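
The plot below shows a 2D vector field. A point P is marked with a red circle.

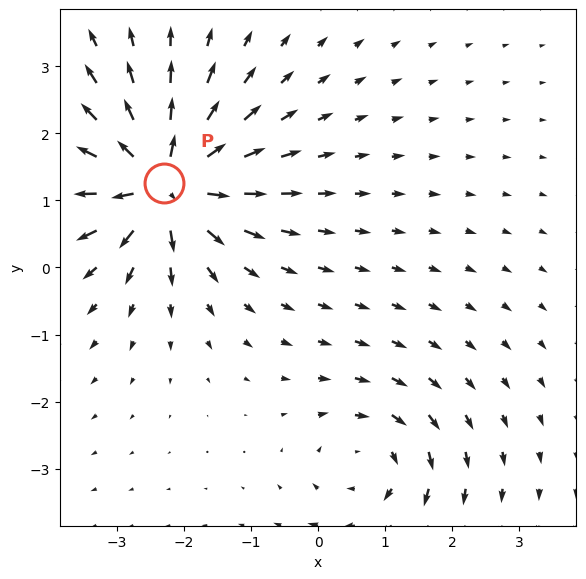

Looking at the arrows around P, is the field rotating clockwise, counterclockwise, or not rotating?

not rotating

Near P at (-2.3, 1.3) the arrows show no circulation. The curl there is ≈0.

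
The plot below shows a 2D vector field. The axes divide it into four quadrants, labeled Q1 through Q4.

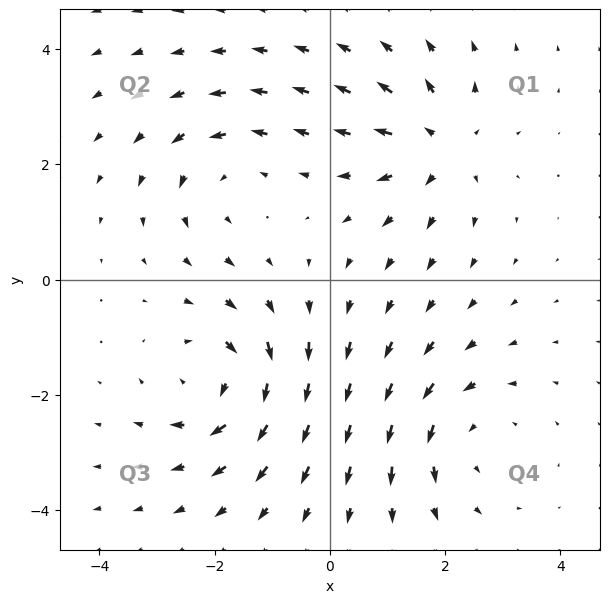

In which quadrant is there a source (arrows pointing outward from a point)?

Q1

The source sits at approximately (1.9, 2.3), which lies in quadrant Q1. The divergence there is about +4, positive as expected for a source.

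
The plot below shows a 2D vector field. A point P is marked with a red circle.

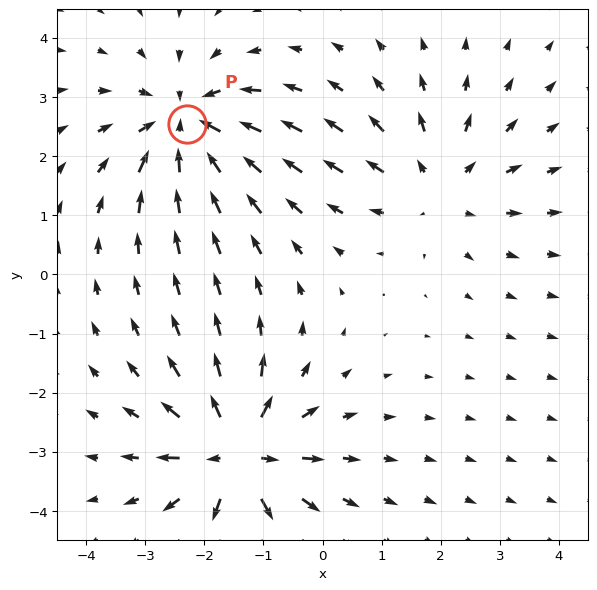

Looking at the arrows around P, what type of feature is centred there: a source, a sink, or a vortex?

At P (-2.3, 2.5) the arrows converge inward. Divergence about -5, curl ≈0 — negative divergence with near-zero curl is a sink.

sink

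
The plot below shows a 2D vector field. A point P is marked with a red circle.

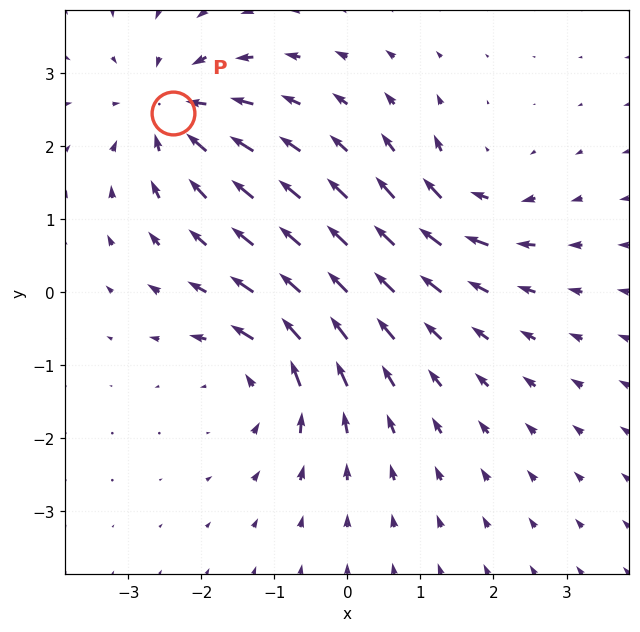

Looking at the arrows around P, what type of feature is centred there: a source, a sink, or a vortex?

At P (-2.4, 2.5) the arrows converge inward. Divergence about -6, curl ≈0 — negative divergence with near-zero curl is a sink.

sink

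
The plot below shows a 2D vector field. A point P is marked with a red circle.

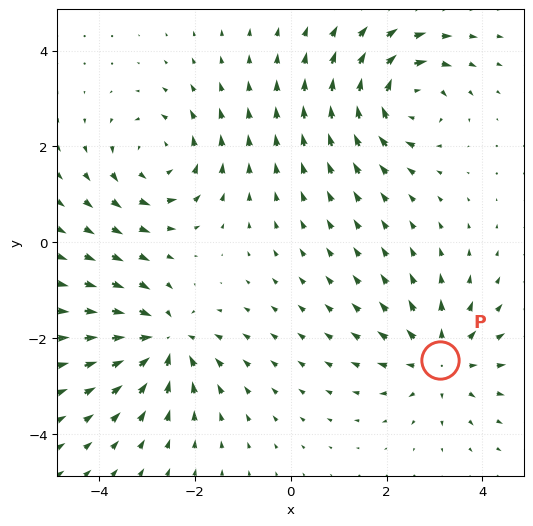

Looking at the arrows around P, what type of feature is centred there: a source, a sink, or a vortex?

source

At P (3.1, -2.5) the arrows spread outward. Divergence about +5, curl ≈0 — positive divergence with near-zero curl is a source.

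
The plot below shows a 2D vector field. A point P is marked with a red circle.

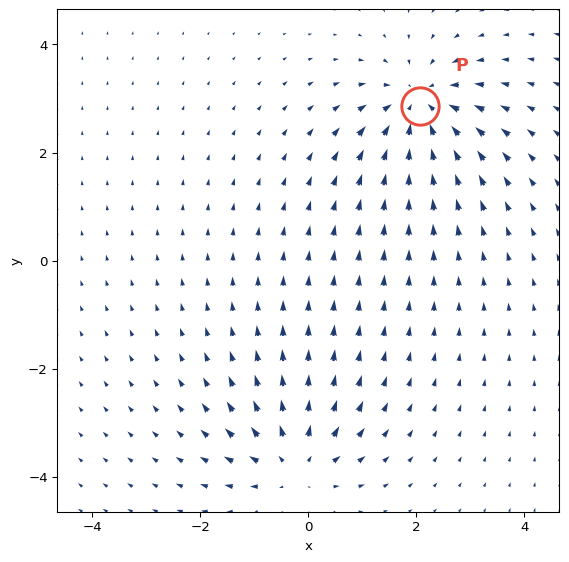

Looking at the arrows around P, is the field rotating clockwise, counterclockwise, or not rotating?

not rotating

Near P at (2.1, 2.9) the arrows show no circulation. The curl there is ≈0.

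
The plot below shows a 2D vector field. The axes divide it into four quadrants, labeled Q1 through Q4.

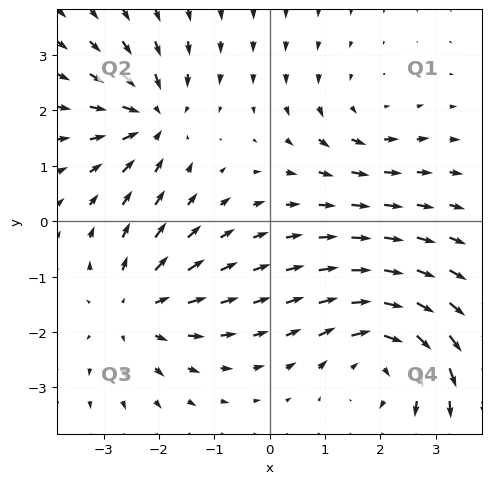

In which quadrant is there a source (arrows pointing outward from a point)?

The source sits at approximately (-2.4, -1.6), which lies in quadrant Q3. The divergence there is about +4, positive as expected for a source.

Q3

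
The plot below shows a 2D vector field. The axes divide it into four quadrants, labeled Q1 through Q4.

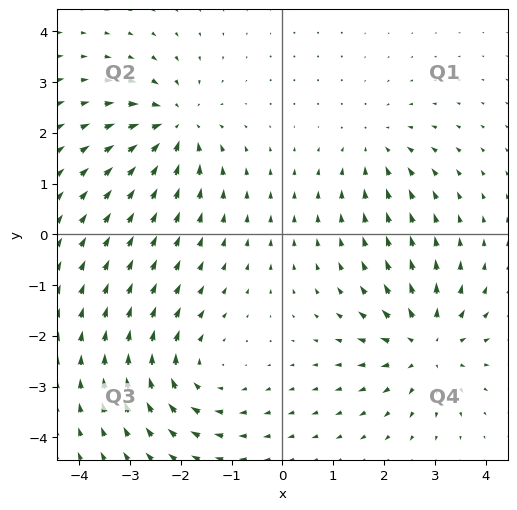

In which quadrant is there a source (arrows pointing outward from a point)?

The source sits at approximately (2.8, -2.2), which lies in quadrant Q4. The divergence there is about +5, positive as expected for a source.

Q4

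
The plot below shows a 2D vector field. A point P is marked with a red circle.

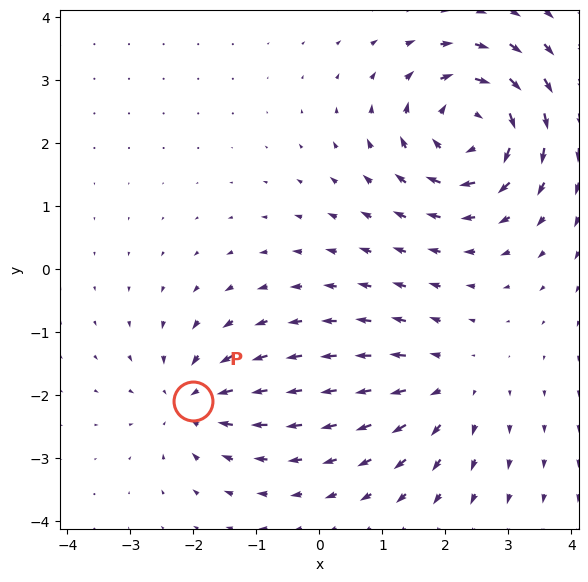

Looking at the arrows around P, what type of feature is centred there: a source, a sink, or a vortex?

At P (-2.0, -2.1) the arrows converge inward. Divergence about -4, curl ≈0 — negative divergence with near-zero curl is a sink.

sink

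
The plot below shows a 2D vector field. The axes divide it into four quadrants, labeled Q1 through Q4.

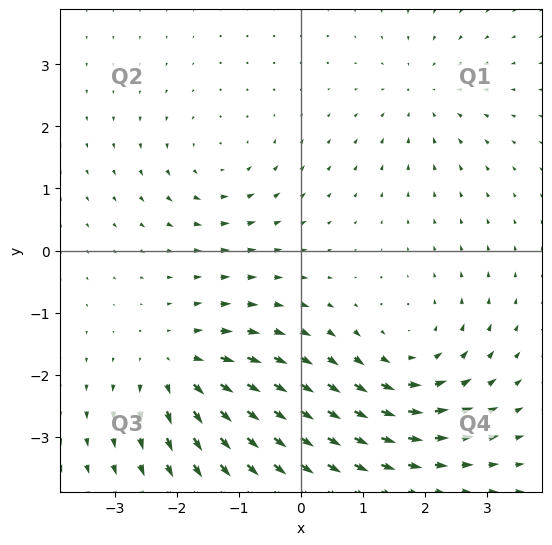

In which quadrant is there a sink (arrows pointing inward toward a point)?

The sink sits at approximately (2.0, 2.5), which lies in quadrant Q1. The divergence there is about -3, negative as expected for a sink.

Q1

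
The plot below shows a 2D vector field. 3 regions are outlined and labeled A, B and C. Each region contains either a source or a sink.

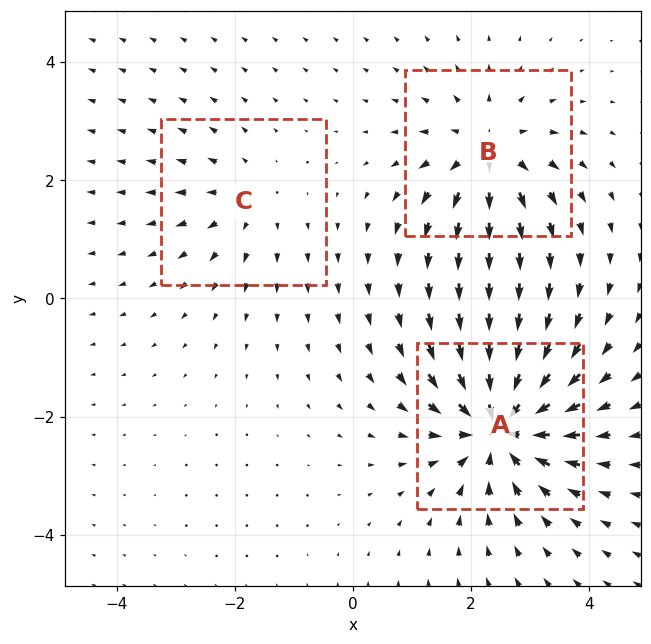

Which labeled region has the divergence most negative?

Divergence at each region's feature centre — A: about -6, B: about +4, C: about +2. Region A is most negative.

A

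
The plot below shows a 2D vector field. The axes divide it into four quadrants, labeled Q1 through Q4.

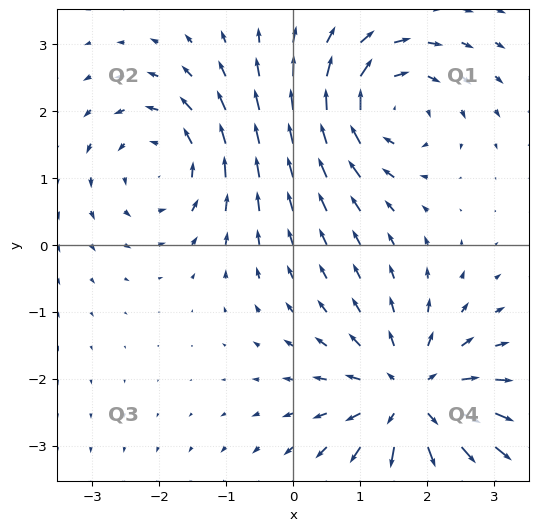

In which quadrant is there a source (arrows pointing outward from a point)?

Q4

The source sits at approximately (1.8, -2.3), which lies in quadrant Q4. The divergence there is about +4, positive as expected for a source.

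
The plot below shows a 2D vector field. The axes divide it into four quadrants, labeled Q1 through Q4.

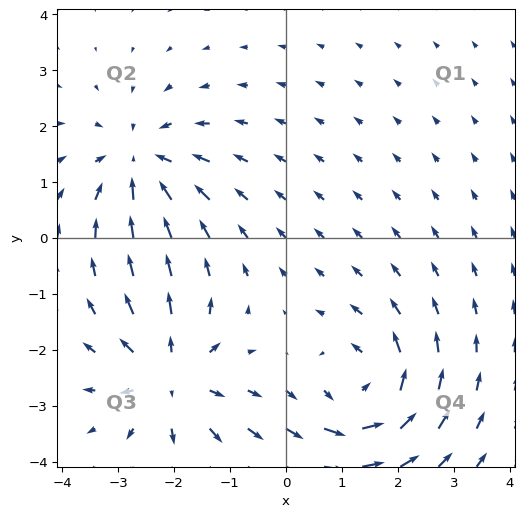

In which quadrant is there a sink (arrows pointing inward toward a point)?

Q2

The sink sits at approximately (-2.6, 1.3), which lies in quadrant Q2. The divergence there is about -5, negative as expected for a sink.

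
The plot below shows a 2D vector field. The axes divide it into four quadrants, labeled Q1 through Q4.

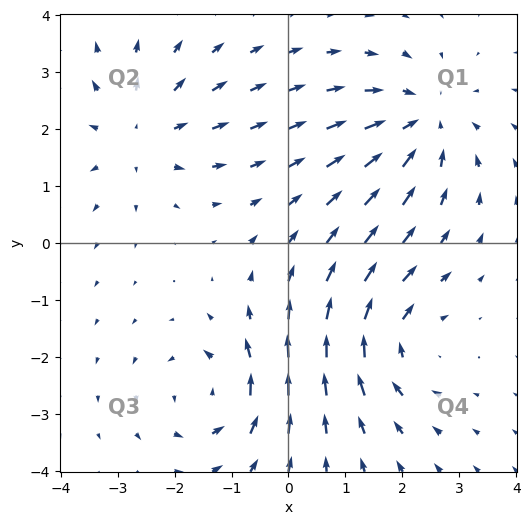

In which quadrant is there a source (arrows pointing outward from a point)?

Q2

The source sits at approximately (-2.6, 1.9), which lies in quadrant Q2. The divergence there is about +4, positive as expected for a source.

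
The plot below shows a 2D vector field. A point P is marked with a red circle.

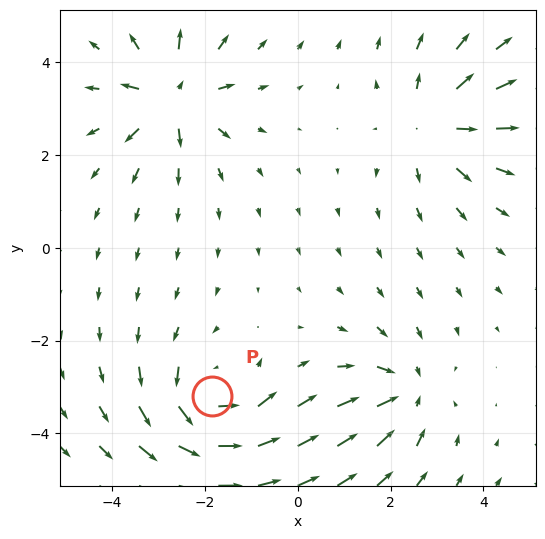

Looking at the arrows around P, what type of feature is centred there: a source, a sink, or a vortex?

At P (-1.8, -3.2) the arrows circulate counterclockwise. Divergence ≈0, curl about +5 — near-zero divergence with nonzero curl is a vortex.

vortex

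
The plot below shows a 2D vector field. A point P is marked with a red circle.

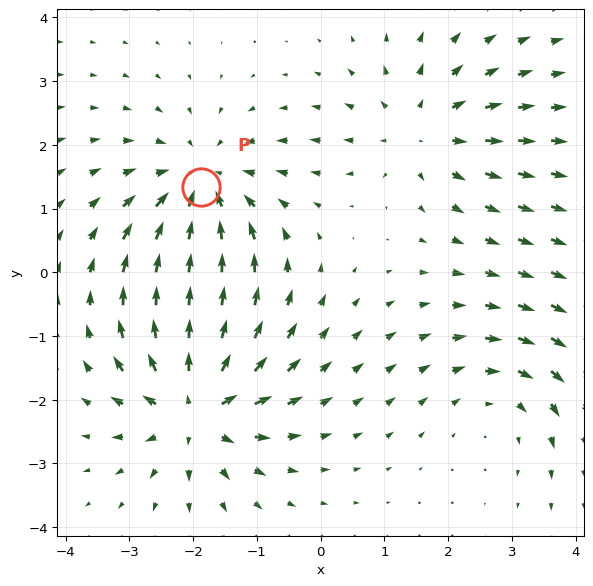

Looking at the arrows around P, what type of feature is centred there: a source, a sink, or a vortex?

At P (-1.9, 1.3) the arrows converge inward. Divergence about -4, curl ≈0 — negative divergence with near-zero curl is a sink.

sink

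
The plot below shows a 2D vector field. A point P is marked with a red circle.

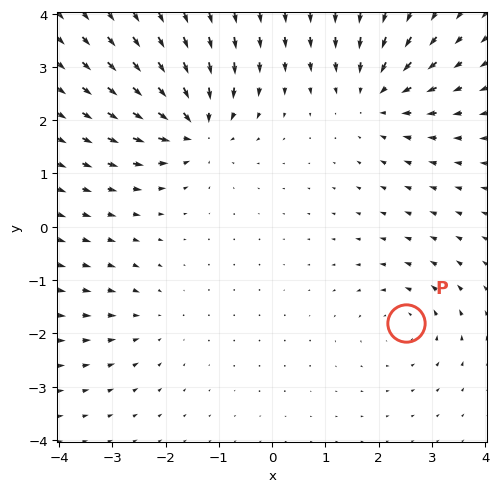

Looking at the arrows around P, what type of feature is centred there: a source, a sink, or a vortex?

At P (2.5, -1.8) the arrows circulate counterclockwise. Divergence ≈0, curl about +3 — near-zero divergence with nonzero curl is a vortex.

vortex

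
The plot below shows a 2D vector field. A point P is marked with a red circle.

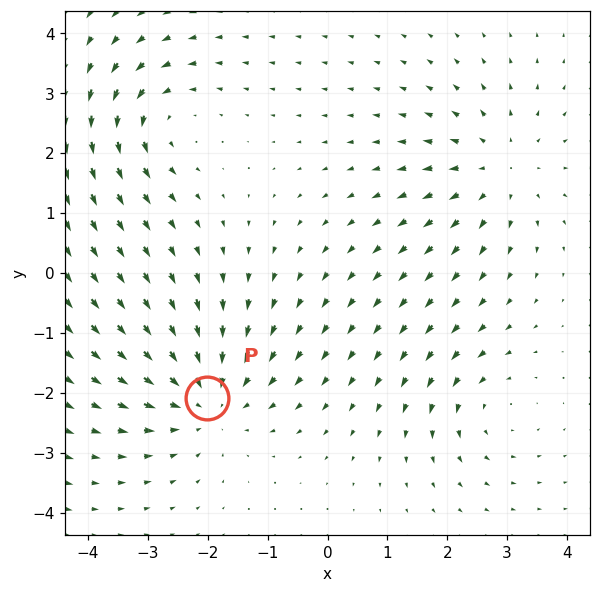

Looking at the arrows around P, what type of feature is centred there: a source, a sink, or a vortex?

At P (-2.0, -2.1) the arrows converge inward. Divergence about -4, curl ≈0 — negative divergence with near-zero curl is a sink.

sink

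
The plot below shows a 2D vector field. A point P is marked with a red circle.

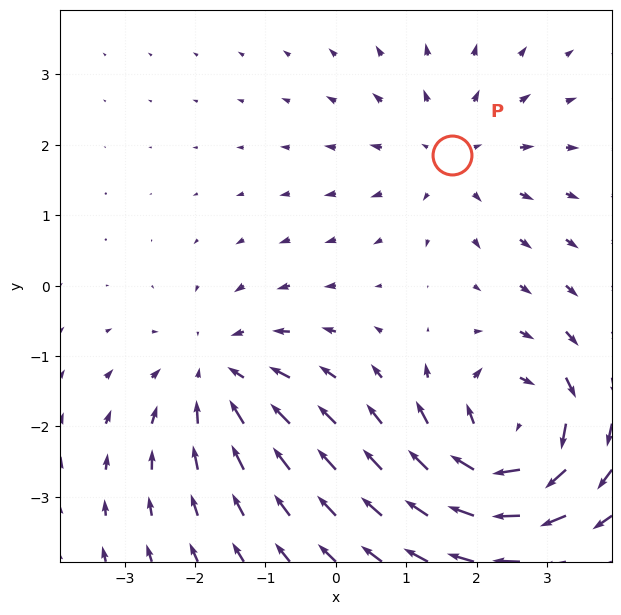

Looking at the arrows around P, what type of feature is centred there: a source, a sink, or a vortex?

At P (1.7, 1.8) the arrows spread outward. Divergence about +3, curl ≈0 — positive divergence with near-zero curl is a source.

source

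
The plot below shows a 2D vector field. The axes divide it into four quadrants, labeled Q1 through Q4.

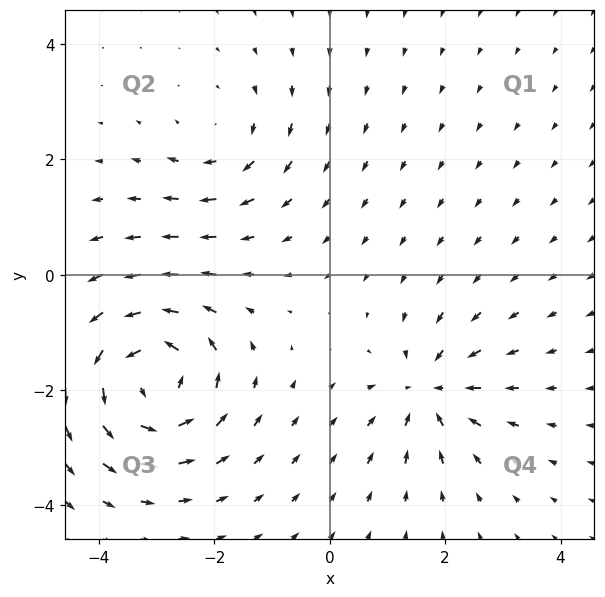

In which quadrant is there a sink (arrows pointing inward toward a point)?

Q4

The sink sits at approximately (1.7, -2.0), which lies in quadrant Q4. The divergence there is about -4, negative as expected for a sink.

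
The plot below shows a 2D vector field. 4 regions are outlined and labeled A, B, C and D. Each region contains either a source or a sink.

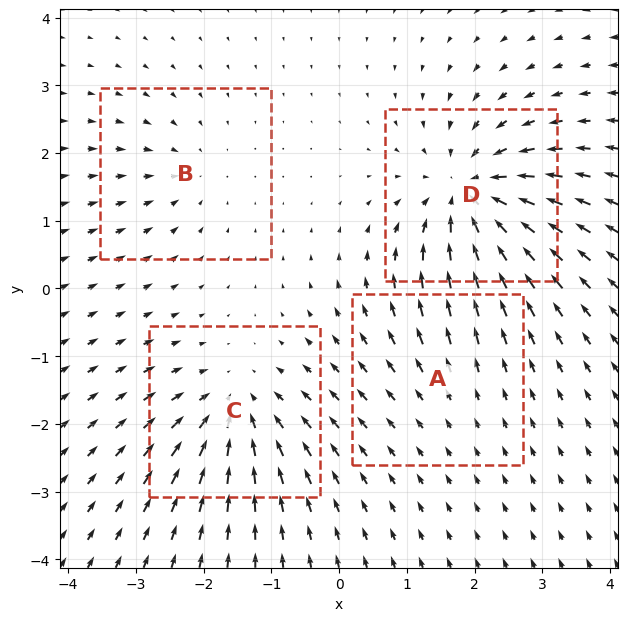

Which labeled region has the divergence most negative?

D

Divergence at each region's feature centre — A: about +2, B: about -3, C: about -6, D: about -8. Region D is most negative.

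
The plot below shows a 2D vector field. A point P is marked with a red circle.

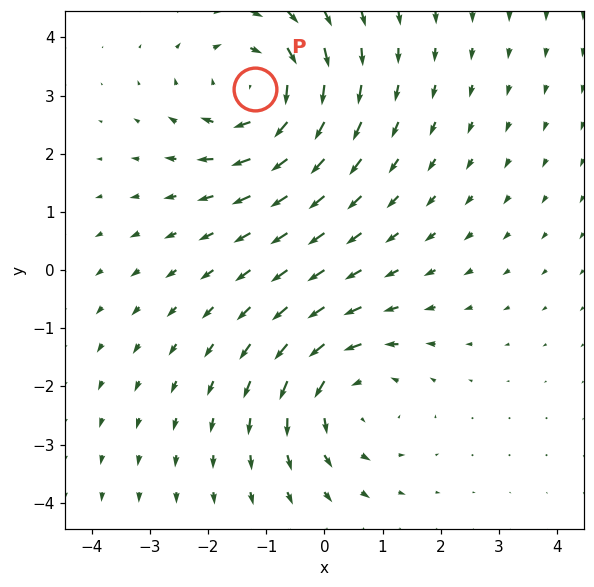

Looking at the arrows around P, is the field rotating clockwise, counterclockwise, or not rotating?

clockwise

Near P at (-1.2, 3.1) the arrows circulate clockwise. The curl (z-component) there is about -4; negative curl means clockwise rotation.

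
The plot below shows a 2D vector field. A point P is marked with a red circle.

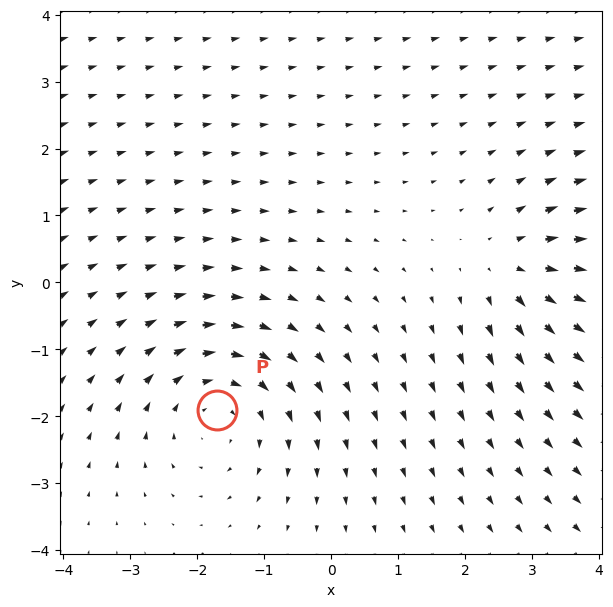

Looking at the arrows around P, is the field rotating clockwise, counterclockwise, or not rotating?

Near P at (-1.7, -1.9) the arrows circulate clockwise. The curl (z-component) there is about -3; negative curl means clockwise rotation.

clockwise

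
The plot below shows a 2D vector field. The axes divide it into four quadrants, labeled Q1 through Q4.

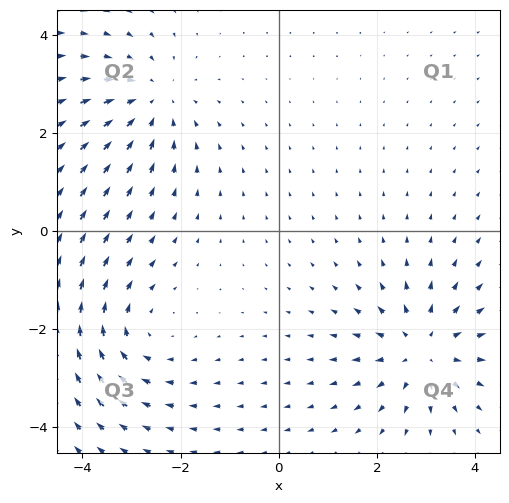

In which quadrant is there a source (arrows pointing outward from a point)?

The source sits at approximately (2.9, -2.4), which lies in quadrant Q4. The divergence there is about +5, positive as expected for a source.

Q4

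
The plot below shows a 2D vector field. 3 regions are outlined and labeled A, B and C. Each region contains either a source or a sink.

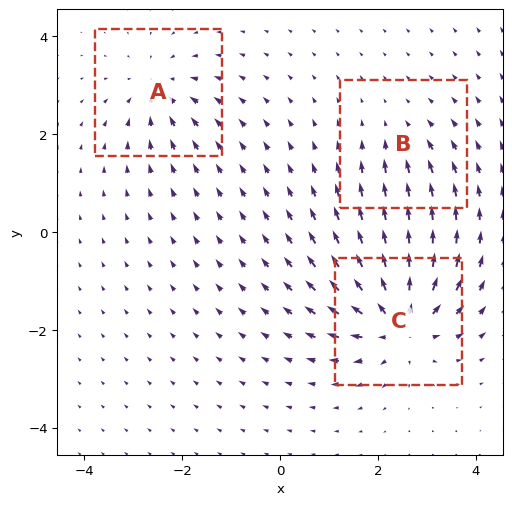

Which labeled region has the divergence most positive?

C

Divergence at each region's feature centre — A: about -4, B: about -2, C: about +6. Region C is most positive.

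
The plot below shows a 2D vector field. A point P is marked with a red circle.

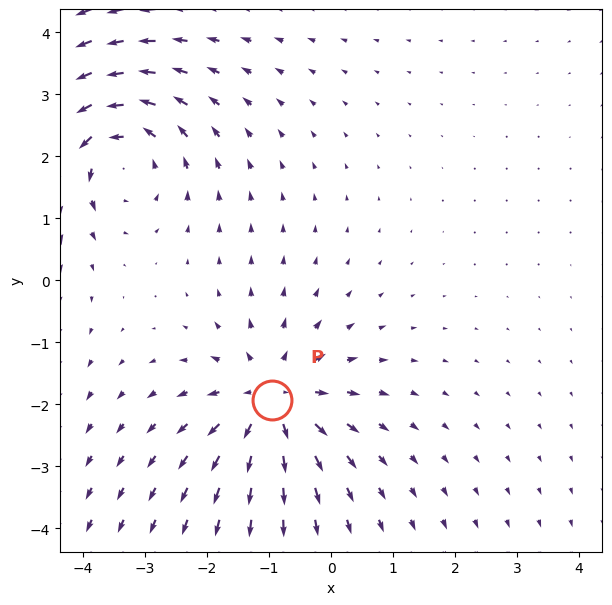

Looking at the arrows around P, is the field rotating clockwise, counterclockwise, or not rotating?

not rotating

Near P at (-0.9, -1.9) the arrows show no circulation. The curl there is ≈0.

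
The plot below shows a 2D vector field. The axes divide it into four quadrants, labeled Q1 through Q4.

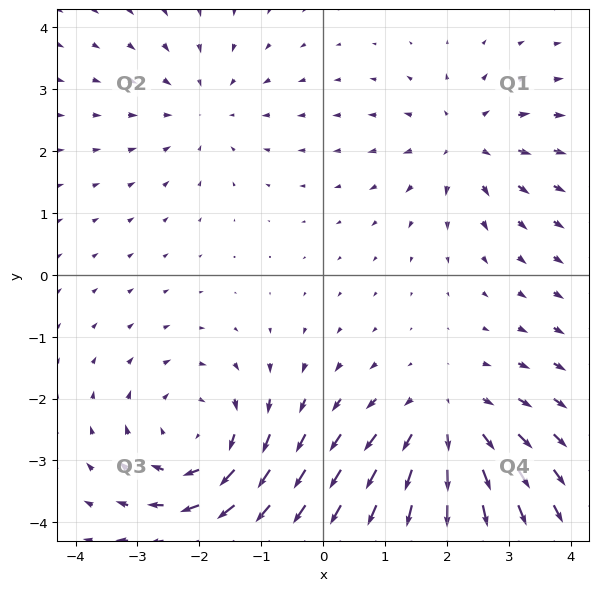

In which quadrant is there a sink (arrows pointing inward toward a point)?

Q2

The sink sits at approximately (-1.9, 2.7), which lies in quadrant Q2. The divergence there is about -3, negative as expected for a sink.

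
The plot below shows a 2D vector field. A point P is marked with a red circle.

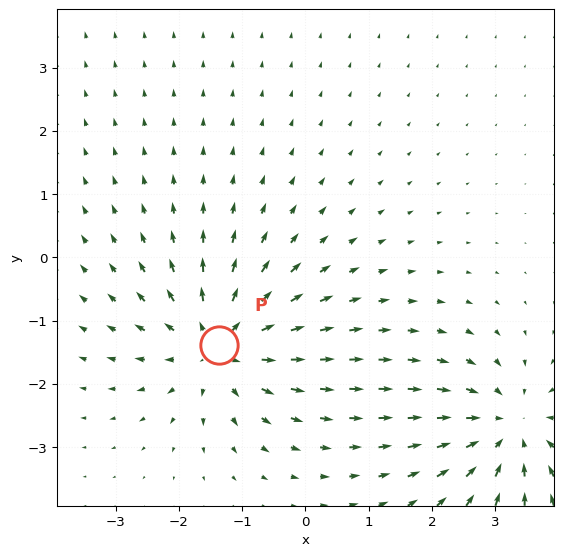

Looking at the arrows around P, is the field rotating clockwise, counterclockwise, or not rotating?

Near P at (-1.4, -1.4) the arrows show no circulation. The curl there is ≈0.

not rotating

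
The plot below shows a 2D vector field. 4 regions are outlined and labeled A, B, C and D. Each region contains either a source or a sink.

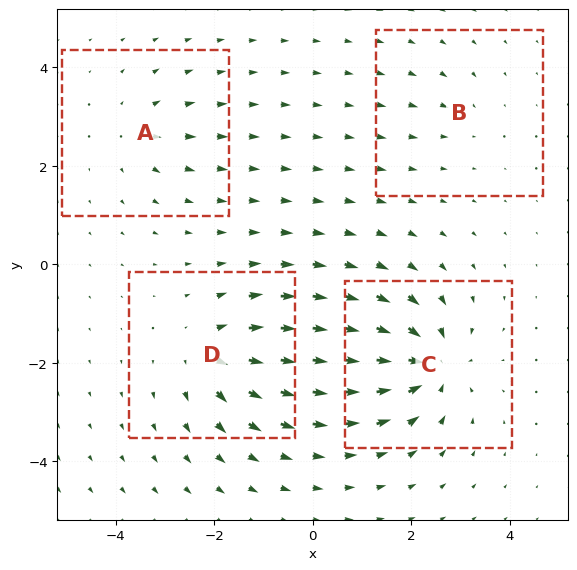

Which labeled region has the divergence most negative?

C

Divergence at each region's feature centre — A: about +4, B: about -2, C: about -8, D: about +6. Region C is most negative.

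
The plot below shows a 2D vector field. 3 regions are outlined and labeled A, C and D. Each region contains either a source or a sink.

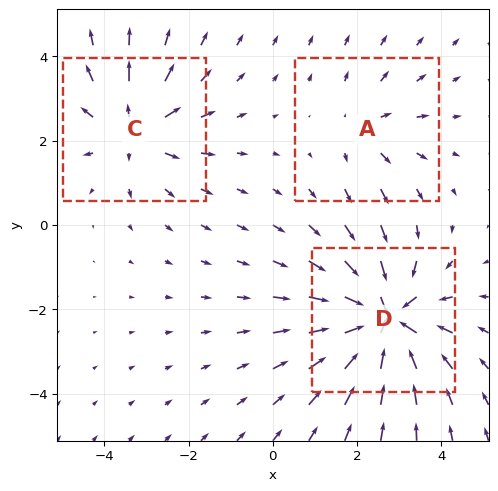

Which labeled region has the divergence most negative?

D

Divergence at each region's feature centre — A: about +2, C: about +3, D: about -5. Region D is most negative.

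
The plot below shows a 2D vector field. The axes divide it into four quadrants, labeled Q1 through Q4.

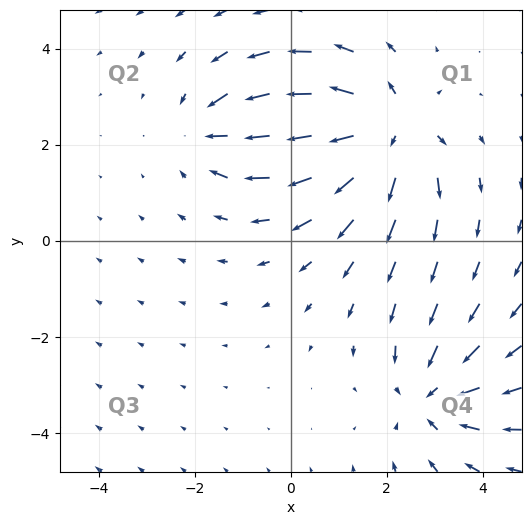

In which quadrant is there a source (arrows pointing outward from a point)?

The source sits at approximately (2.0, 2.3), which lies in quadrant Q1. The divergence there is about +4, positive as expected for a source.

Q1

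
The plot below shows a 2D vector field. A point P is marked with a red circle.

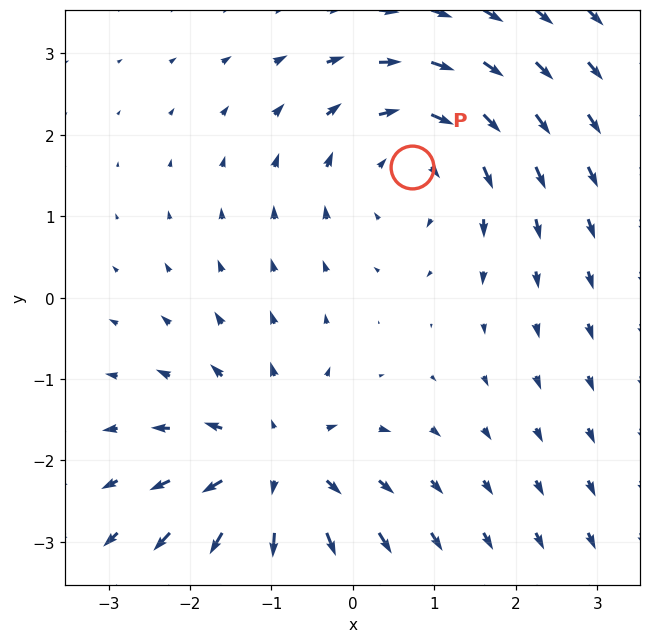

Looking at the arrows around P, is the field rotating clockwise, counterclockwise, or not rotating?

Near P at (0.7, 1.6) the arrows circulate clockwise. The curl (z-component) there is about -3; negative curl means clockwise rotation.

clockwise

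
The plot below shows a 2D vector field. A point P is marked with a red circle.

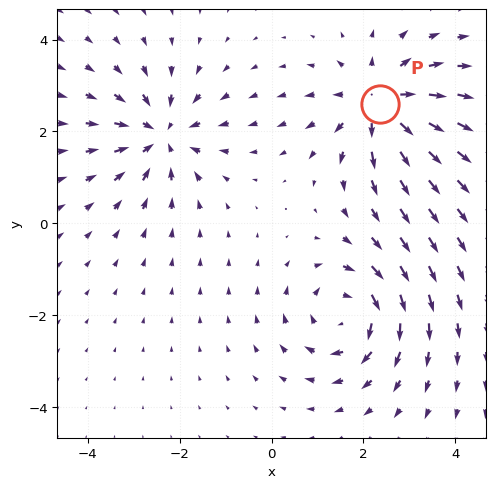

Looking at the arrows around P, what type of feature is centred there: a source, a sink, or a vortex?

source

At P (2.4, 2.6) the arrows spread outward. Divergence about +5, curl ≈0 — positive divergence with near-zero curl is a source.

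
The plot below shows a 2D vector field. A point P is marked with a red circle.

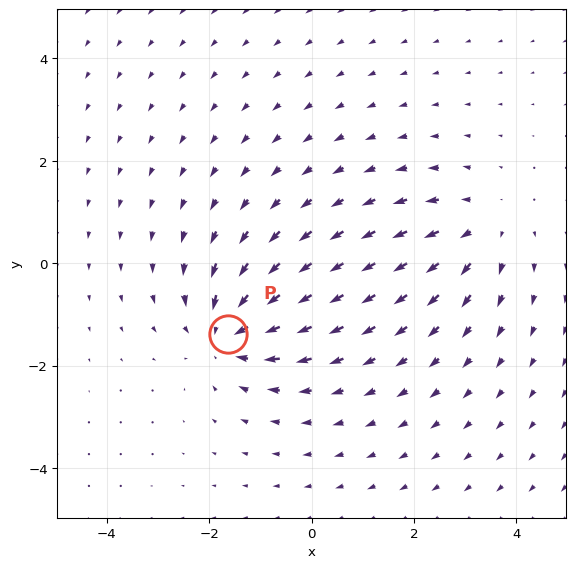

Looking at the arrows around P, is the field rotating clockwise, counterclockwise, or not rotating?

Near P at (-1.6, -1.4) the arrows show no circulation. The curl there is ≈0.

not rotating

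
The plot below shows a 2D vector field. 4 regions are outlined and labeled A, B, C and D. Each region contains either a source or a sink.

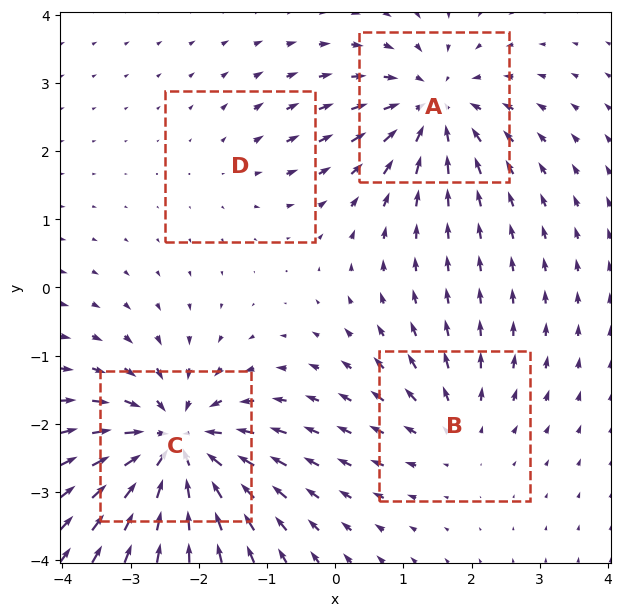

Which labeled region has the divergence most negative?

C

Divergence at each region's feature centre — A: about -6, B: about +4, C: about -8, D: about +2. Region C is most negative.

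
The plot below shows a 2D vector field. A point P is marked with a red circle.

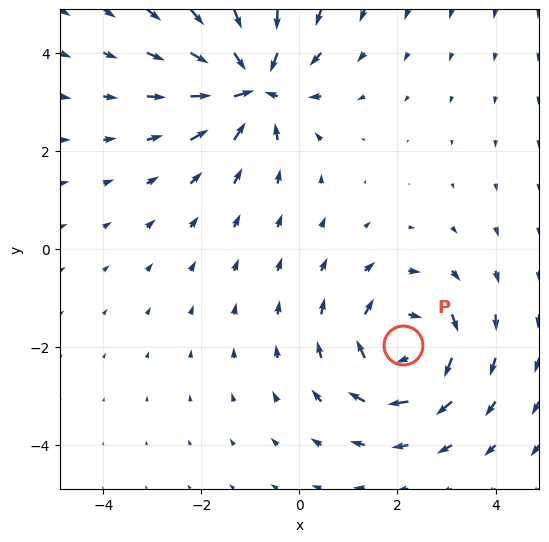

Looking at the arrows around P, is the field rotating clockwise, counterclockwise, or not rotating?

clockwise

Near P at (2.1, -2.0) the arrows circulate clockwise. The curl (z-component) there is about -4; negative curl means clockwise rotation.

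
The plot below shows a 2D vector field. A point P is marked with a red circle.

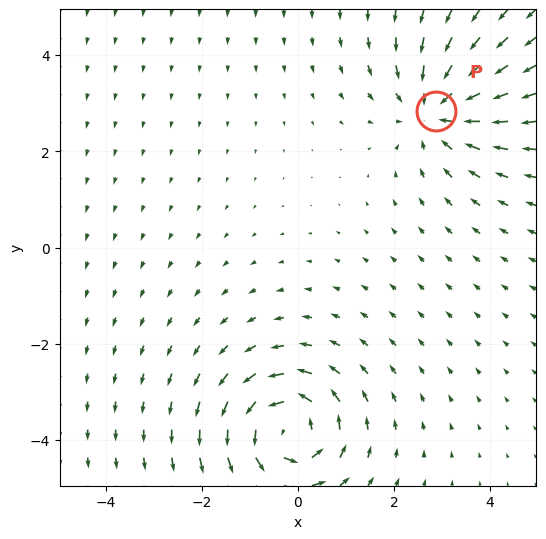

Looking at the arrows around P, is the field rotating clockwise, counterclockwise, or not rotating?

Near P at (2.9, 2.8) the arrows show no circulation. The curl there is ≈0.

not rotating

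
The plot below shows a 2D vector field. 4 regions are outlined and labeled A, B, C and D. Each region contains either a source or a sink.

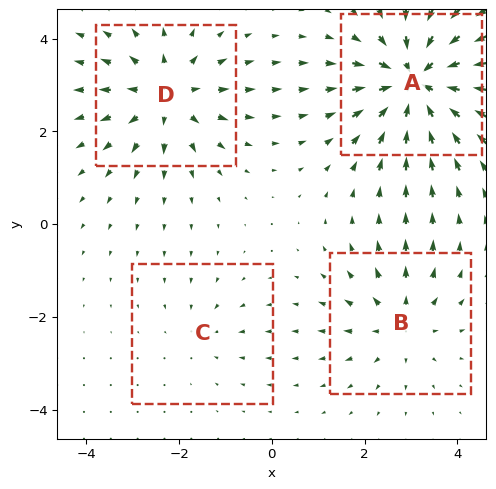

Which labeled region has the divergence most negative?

Divergence at each region's feature centre — A: about -7, B: about +4, C: about -2, D: about +5. Region A is most negative.

A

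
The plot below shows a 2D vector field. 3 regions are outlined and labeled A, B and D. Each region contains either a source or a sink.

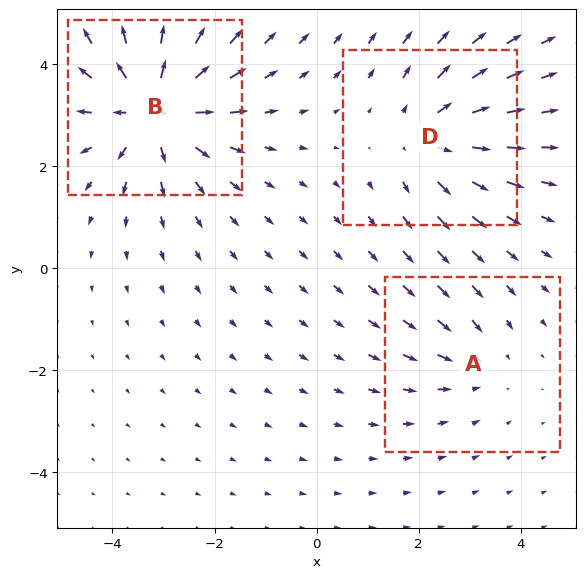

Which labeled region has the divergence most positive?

Divergence at each region's feature centre — A: about -2, B: about +5, D: about +3. Region B is most positive.

B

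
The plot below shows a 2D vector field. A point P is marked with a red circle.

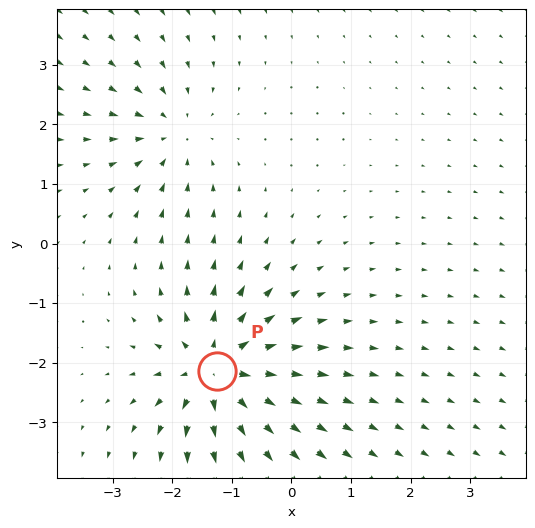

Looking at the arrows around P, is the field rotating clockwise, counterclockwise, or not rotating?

not rotating

Near P at (-1.2, -2.1) the arrows show no circulation. The curl there is ≈0.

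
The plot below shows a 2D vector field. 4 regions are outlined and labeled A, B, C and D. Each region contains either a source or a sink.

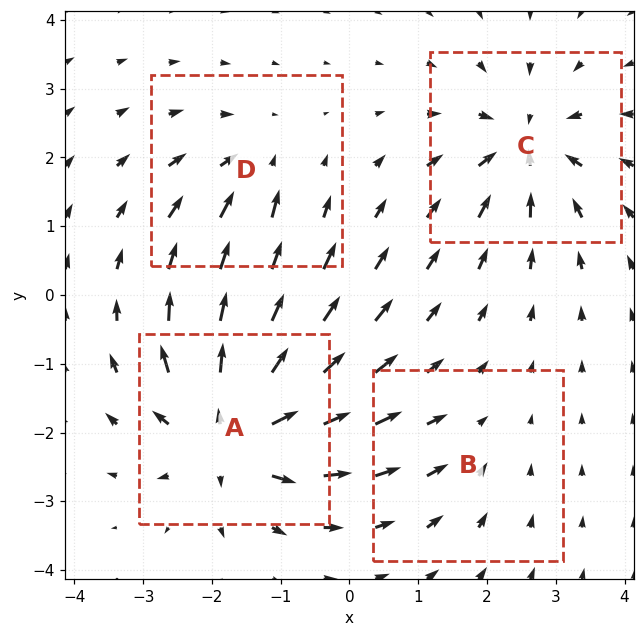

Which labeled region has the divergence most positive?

A

Divergence at each region's feature centre — A: about +8, B: about -2, C: about -6, D: about -4. Region A is most positive.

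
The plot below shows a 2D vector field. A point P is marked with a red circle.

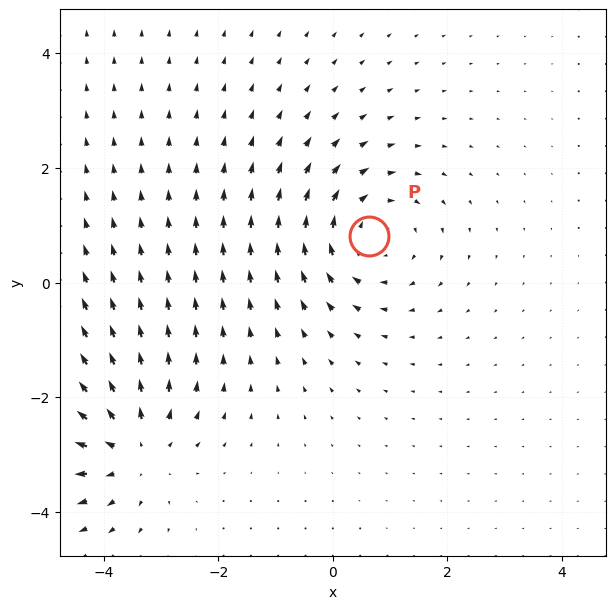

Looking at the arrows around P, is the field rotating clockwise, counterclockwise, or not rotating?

clockwise

Near P at (0.6, 0.8) the arrows circulate clockwise. The curl (z-component) there is about -4; negative curl means clockwise rotation.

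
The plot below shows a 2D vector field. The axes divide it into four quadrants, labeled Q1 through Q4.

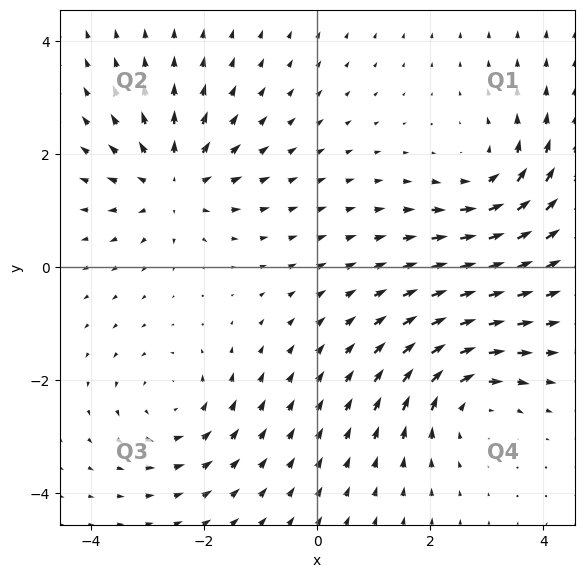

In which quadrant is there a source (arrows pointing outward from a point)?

The source sits at approximately (-2.6, 1.5), which lies in quadrant Q2. The divergence there is about +5, positive as expected for a source.

Q2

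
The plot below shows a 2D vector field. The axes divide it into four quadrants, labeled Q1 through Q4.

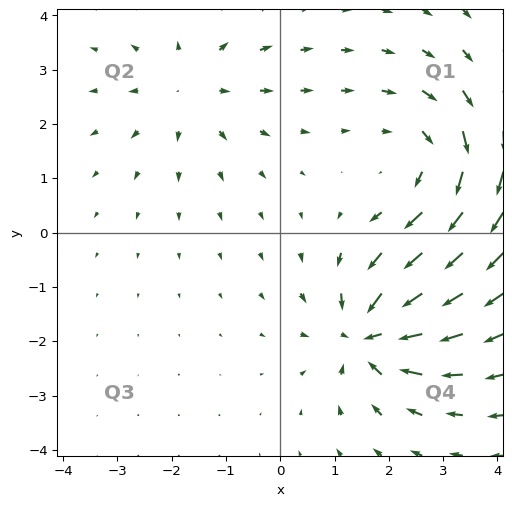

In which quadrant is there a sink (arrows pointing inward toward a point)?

The sink sits at approximately (1.7, -1.9), which lies in quadrant Q4. The divergence there is about -6, negative as expected for a sink.

Q4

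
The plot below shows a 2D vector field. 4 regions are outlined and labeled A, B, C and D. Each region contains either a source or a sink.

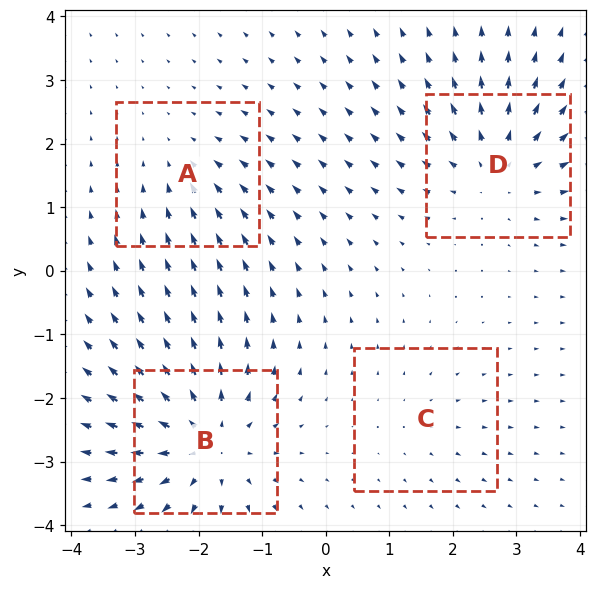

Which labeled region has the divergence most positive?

B

Divergence at each region's feature centre — A: about -3, B: about +7, C: about +2, D: about +5. Region B is most positive.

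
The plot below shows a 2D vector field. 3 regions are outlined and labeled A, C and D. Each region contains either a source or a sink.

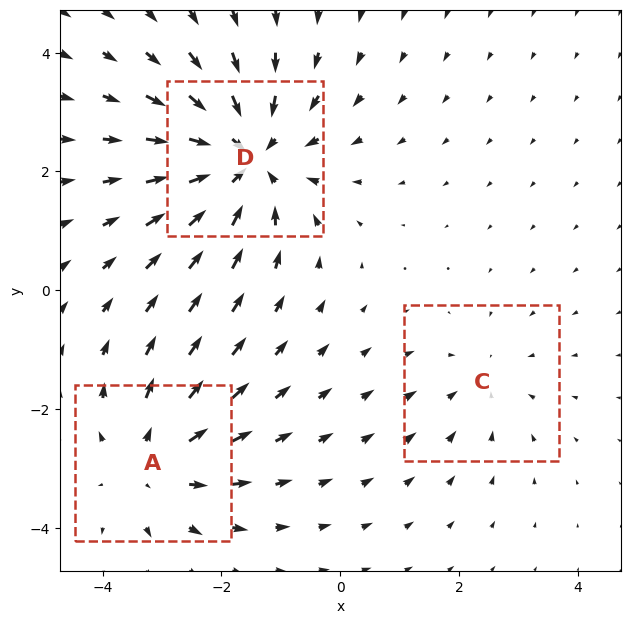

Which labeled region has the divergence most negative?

D

Divergence at each region's feature centre — A: about +3, C: about -2, D: about -4. Region D is most negative.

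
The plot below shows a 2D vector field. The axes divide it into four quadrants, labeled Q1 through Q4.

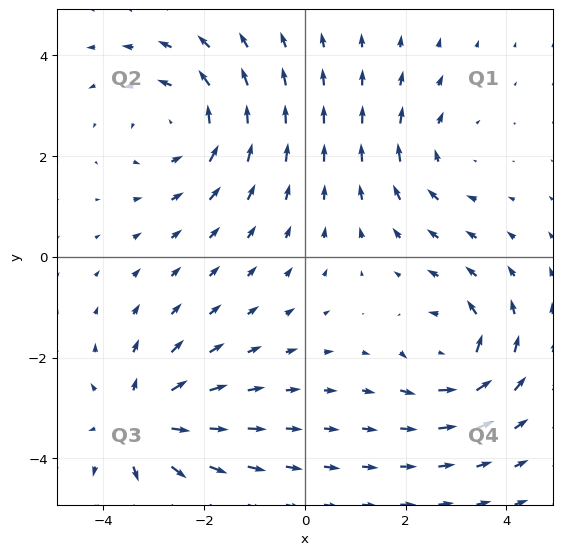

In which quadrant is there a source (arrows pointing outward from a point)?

Q3

The source sits at approximately (-3.2, -3.3), which lies in quadrant Q3. The divergence there is about +5, positive as expected for a source.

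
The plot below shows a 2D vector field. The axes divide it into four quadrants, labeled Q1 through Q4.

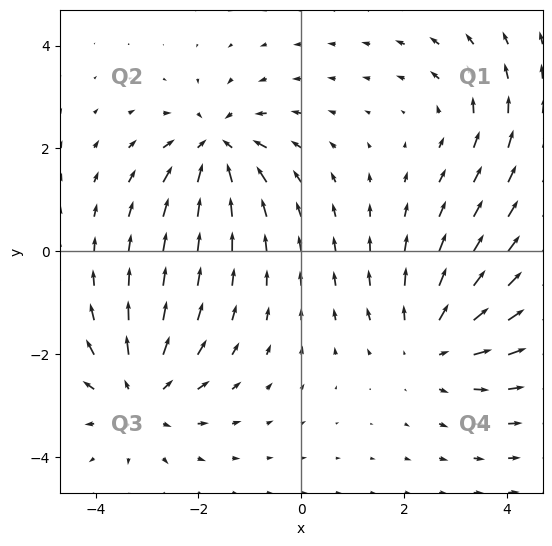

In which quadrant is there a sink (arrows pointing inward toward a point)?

Q2

The sink sits at approximately (-1.7, 2.0), which lies in quadrant Q2. The divergence there is about -6, negative as expected for a sink.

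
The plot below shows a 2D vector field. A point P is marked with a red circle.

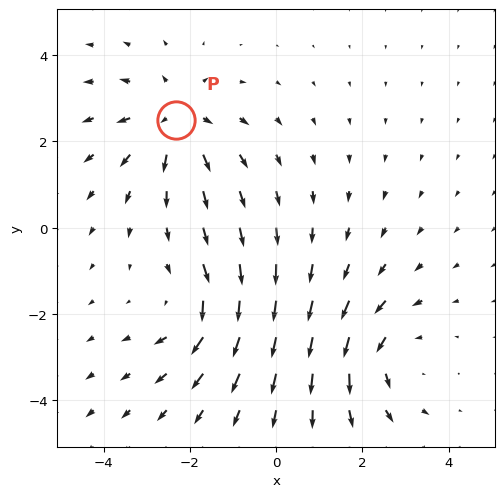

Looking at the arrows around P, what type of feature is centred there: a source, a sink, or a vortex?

source

At P (-2.3, 2.5) the arrows spread outward. Divergence about +3, curl ≈0 — positive divergence with near-zero curl is a source.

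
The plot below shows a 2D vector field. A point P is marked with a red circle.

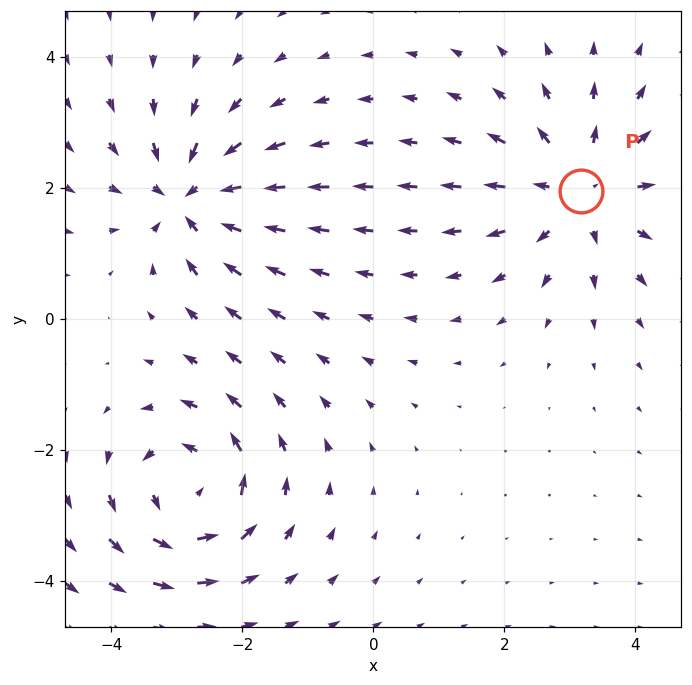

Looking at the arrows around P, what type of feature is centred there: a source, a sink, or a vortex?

source

At P (3.2, 2.0) the arrows spread outward. Divergence about +4, curl ≈0 — positive divergence with near-zero curl is a source.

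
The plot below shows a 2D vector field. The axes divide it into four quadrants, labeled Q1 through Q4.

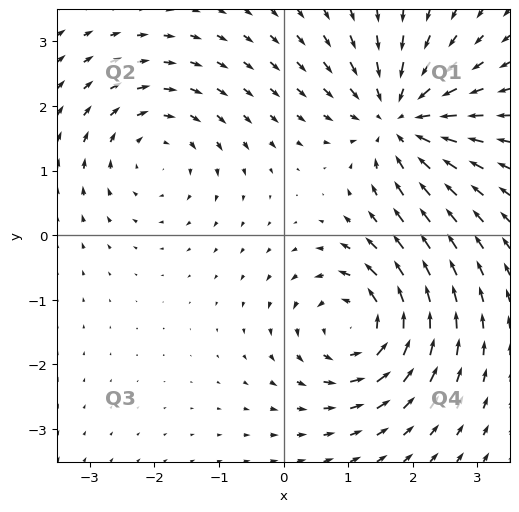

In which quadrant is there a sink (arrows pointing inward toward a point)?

The sink sits at approximately (1.8, 1.8), which lies in quadrant Q1. The divergence there is about -5, negative as expected for a sink.

Q1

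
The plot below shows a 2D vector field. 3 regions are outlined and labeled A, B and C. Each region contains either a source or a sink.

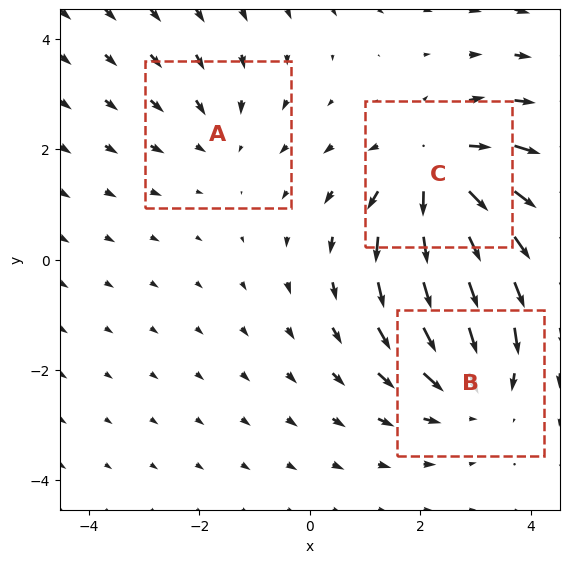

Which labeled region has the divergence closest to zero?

Divergence at each region's feature centre — A: about -2, B: about -3, C: about +4. Region A is closest to zero.

A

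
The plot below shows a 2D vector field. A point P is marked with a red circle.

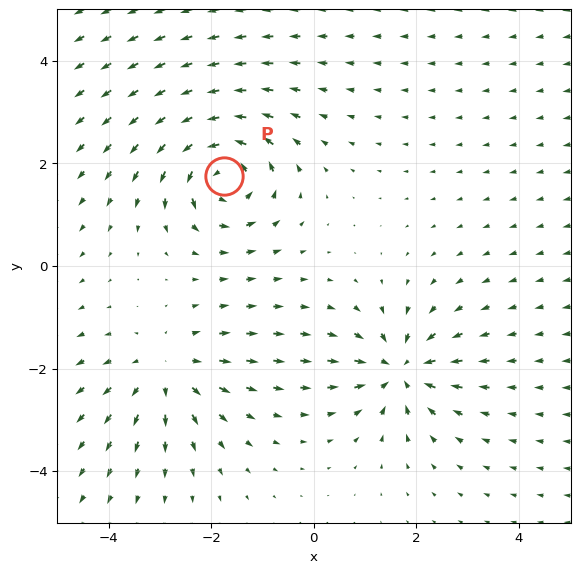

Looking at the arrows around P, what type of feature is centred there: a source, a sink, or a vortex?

At P (-1.7, 1.8) the arrows circulate counterclockwise. Divergence ≈0, curl about +5 — near-zero divergence with nonzero curl is a vortex.

vortex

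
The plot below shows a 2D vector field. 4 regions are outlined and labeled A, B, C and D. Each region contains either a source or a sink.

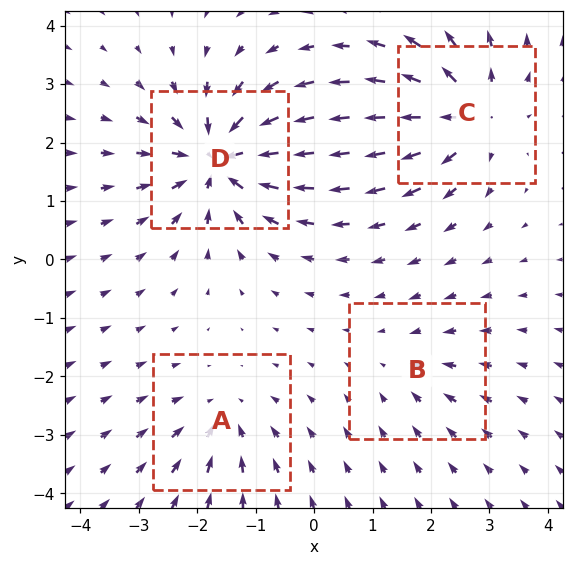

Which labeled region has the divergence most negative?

Divergence at each region's feature centre — A: about -4, B: about -3, C: about +6, D: about -8. Region D is most negative.

D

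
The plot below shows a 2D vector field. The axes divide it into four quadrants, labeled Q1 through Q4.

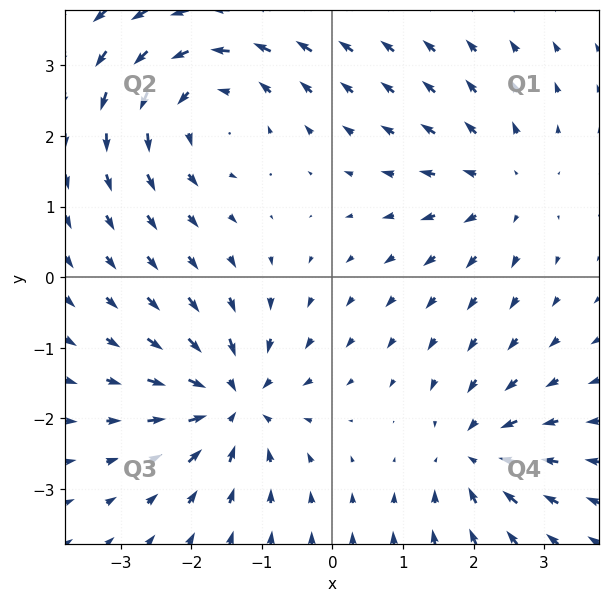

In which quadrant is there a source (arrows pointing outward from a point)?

The source sits at approximately (2.4, 1.3), which lies in quadrant Q1. The divergence there is about +3, positive as expected for a source.

Q1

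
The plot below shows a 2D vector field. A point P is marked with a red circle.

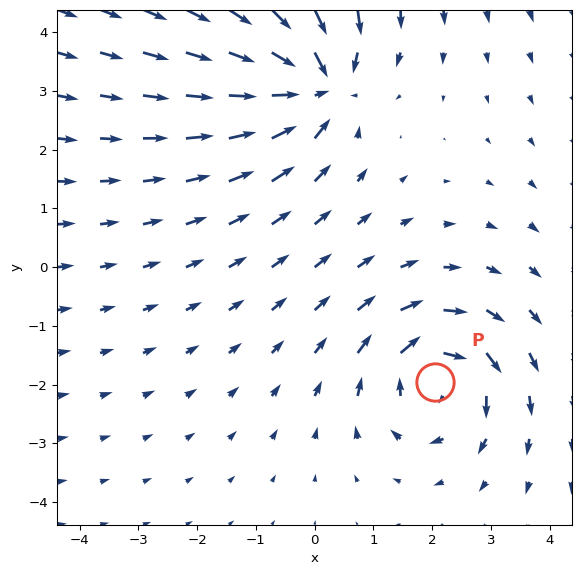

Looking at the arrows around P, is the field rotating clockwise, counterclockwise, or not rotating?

clockwise

Near P at (2.0, -1.9) the arrows circulate clockwise. The curl (z-component) there is about -5; negative curl means clockwise rotation.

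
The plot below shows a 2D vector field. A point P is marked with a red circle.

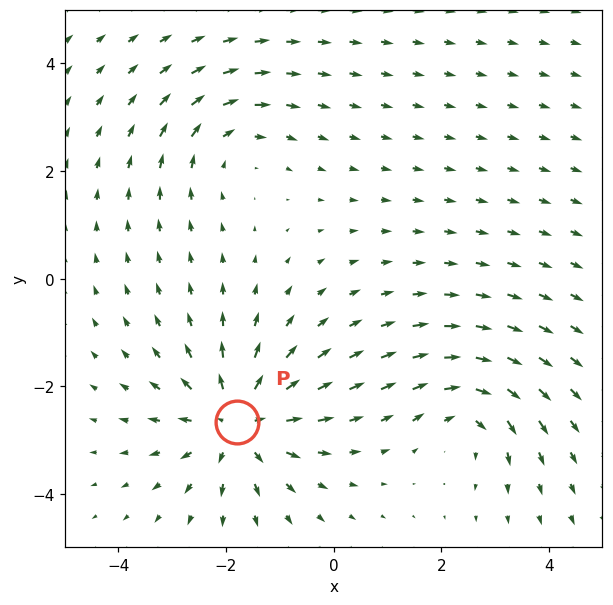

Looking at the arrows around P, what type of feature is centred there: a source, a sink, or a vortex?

At P (-1.8, -2.7) the arrows spread outward. Divergence about +4, curl ≈0 — positive divergence with near-zero curl is a source.

source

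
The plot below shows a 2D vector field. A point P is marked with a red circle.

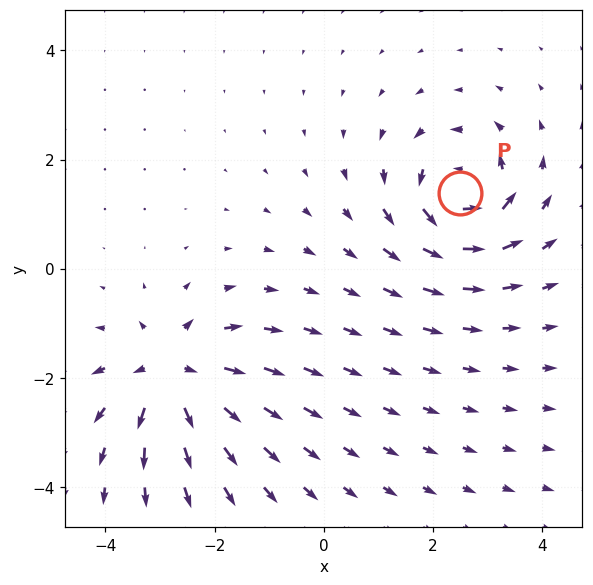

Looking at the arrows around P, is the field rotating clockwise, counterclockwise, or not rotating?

counterclockwise

Near P at (2.5, 1.4) the arrows circulate counterclockwise. The curl (z-component) there is about +5; positive curl means counterclockwise rotation.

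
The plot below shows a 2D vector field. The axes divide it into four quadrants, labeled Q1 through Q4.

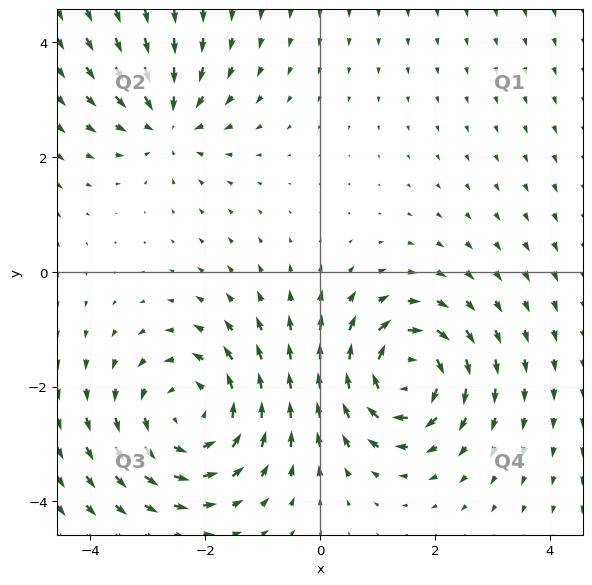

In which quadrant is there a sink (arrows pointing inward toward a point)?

The sink sits at approximately (-2.7, 2.6), which lies in quadrant Q2. The divergence there is about -4, negative as expected for a sink.

Q2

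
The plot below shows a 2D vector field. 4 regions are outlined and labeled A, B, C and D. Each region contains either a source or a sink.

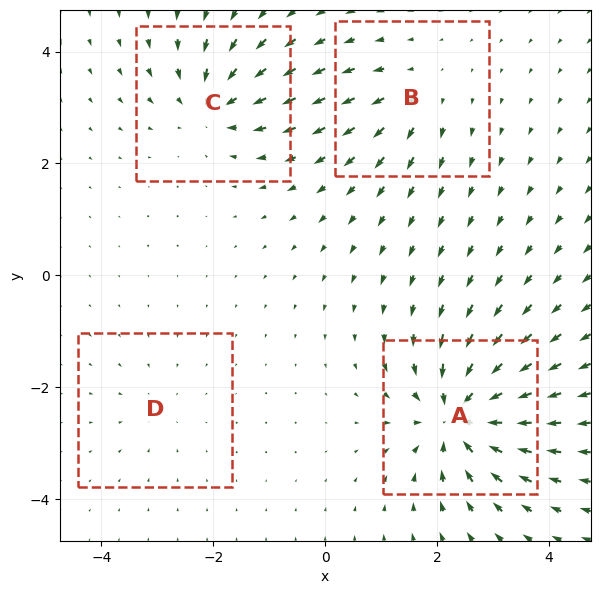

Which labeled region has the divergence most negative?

A

Divergence at each region's feature centre — A: about -9, B: about +4, C: about -6, D: about -2. Region A is most negative.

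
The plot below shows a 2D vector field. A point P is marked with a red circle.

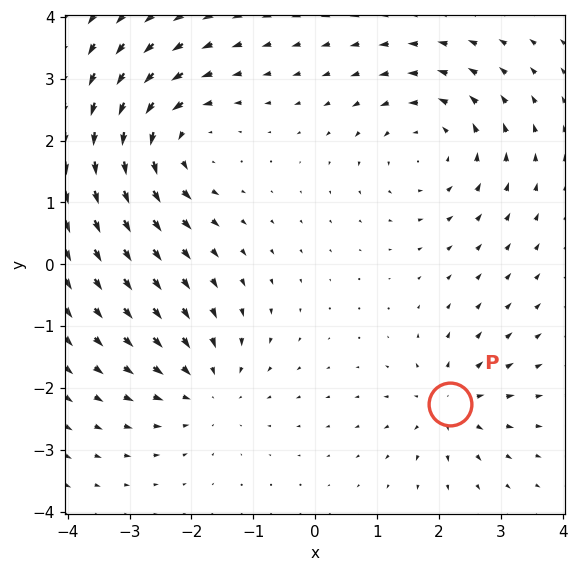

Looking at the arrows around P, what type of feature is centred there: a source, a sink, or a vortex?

source

At P (2.2, -2.3) the arrows spread outward. Divergence about +4, curl ≈0 — positive divergence with near-zero curl is a source.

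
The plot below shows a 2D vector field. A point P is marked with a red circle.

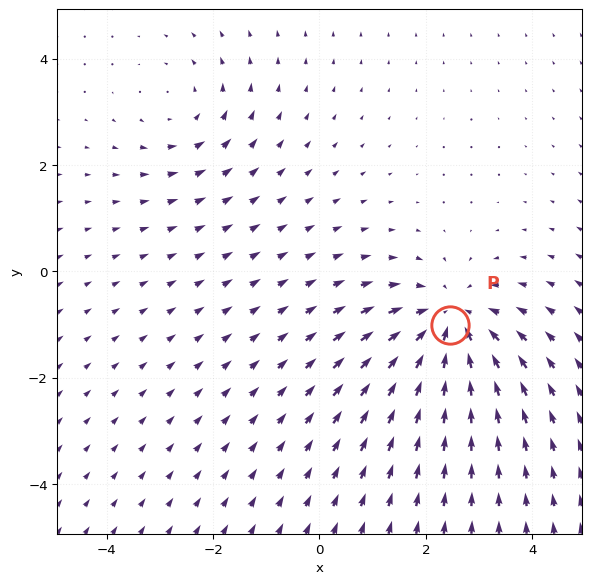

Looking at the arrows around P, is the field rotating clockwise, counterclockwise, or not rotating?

Near P at (2.4, -1.0) the arrows show no circulation. The curl there is ≈0.

not rotating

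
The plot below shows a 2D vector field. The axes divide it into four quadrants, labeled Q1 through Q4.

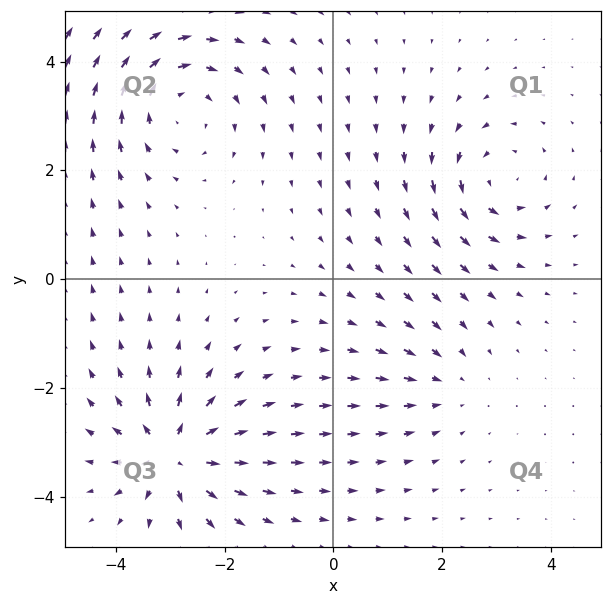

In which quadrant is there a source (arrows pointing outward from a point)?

The source sits at approximately (-2.9, -3.2), which lies in quadrant Q3. The divergence there is about +7, positive as expected for a source.

Q3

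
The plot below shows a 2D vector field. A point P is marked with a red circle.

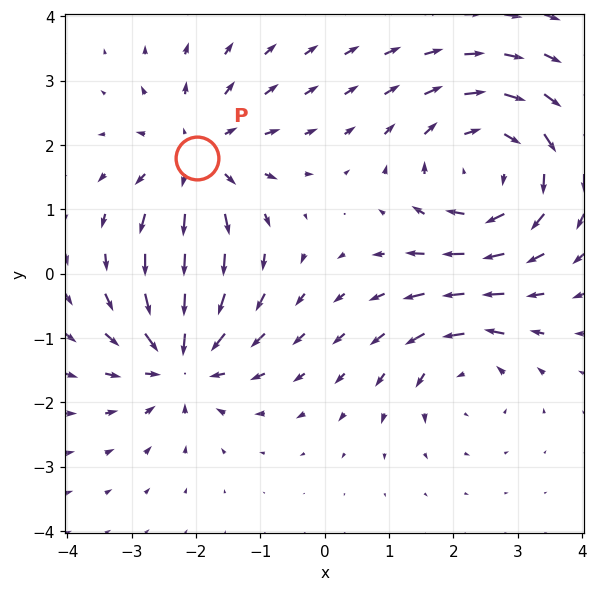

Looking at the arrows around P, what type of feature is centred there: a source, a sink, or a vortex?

At P (-2.0, 1.8) the arrows spread outward. Divergence about +3, curl ≈0 — positive divergence with near-zero curl is a source.

source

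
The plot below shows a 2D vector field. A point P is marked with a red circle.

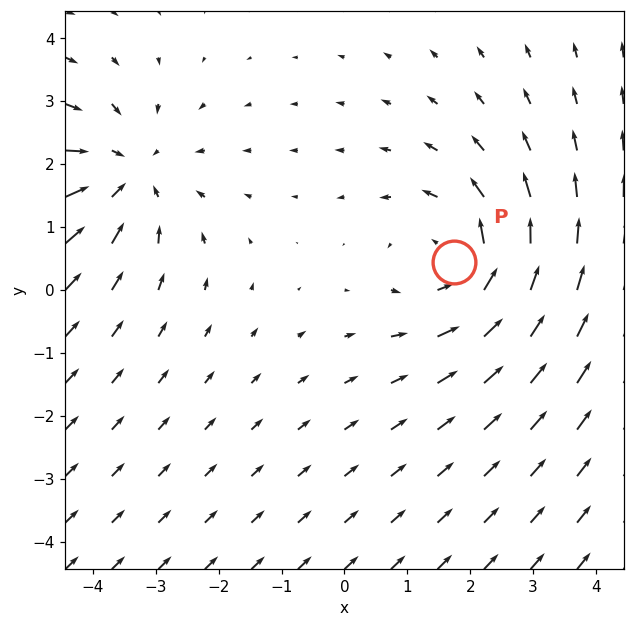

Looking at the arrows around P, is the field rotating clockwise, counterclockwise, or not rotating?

Near P at (1.7, 0.4) the arrows circulate counterclockwise. The curl (z-component) there is about +2; positive curl means counterclockwise rotation.

counterclockwise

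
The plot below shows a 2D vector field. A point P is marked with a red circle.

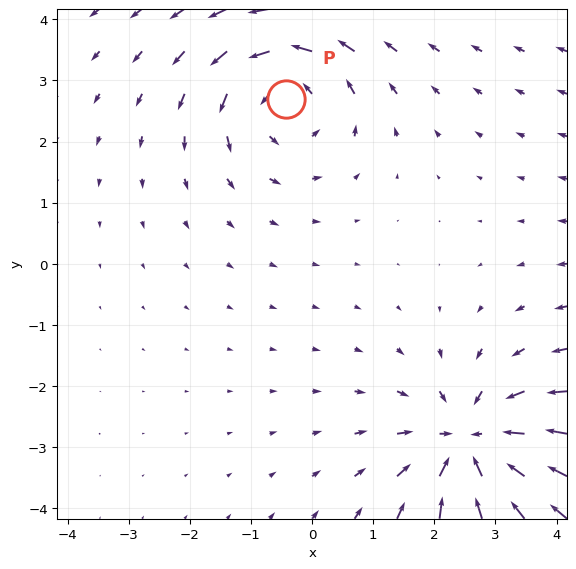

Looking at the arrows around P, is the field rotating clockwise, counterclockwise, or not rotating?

counterclockwise

Near P at (-0.4, 2.7) the arrows circulate counterclockwise. The curl (z-component) there is about +4; positive curl means counterclockwise rotation.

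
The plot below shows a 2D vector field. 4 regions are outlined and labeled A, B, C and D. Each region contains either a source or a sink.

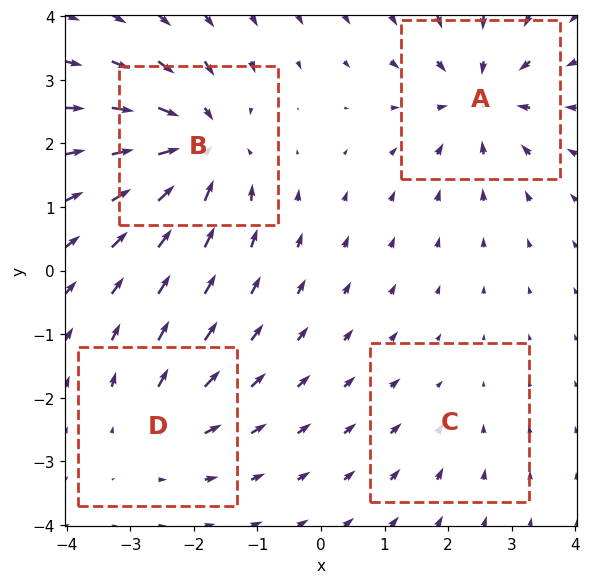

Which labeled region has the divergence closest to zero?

C

Divergence at each region's feature centre — A: about -6, B: about -7, C: about -2, D: about +4. Region C is closest to zero.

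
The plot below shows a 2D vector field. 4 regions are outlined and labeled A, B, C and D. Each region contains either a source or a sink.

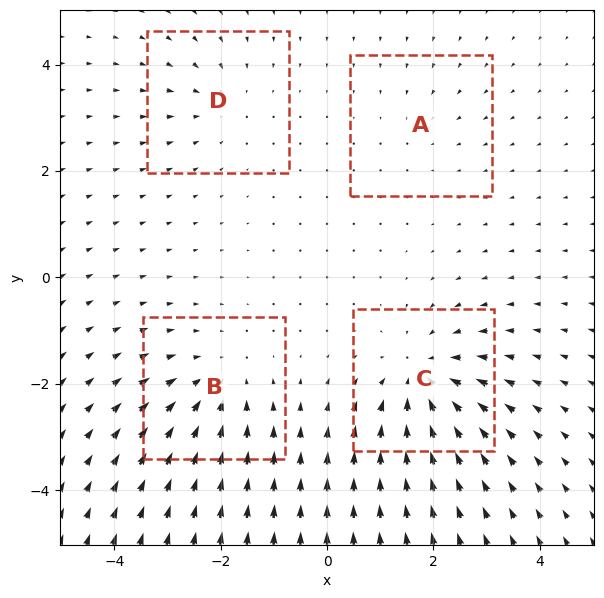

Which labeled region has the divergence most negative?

Divergence at each region's feature centre — A: about -2, B: about -5, C: about -6, D: about -3. Region C is most negative.

C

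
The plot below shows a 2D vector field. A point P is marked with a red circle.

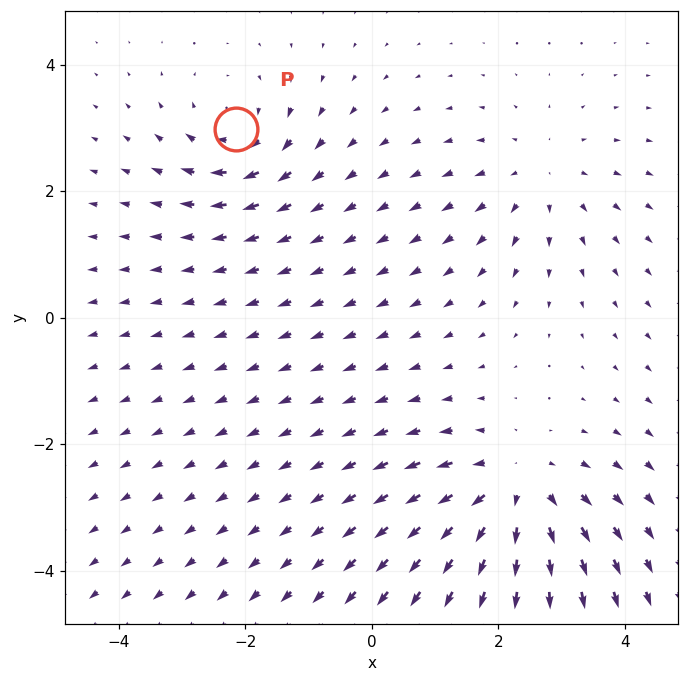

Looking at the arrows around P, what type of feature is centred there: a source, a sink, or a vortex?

vortex

At P (-2.1, 3.0) the arrows circulate clockwise. Divergence ≈0, curl about -4 — near-zero divergence with nonzero curl is a vortex.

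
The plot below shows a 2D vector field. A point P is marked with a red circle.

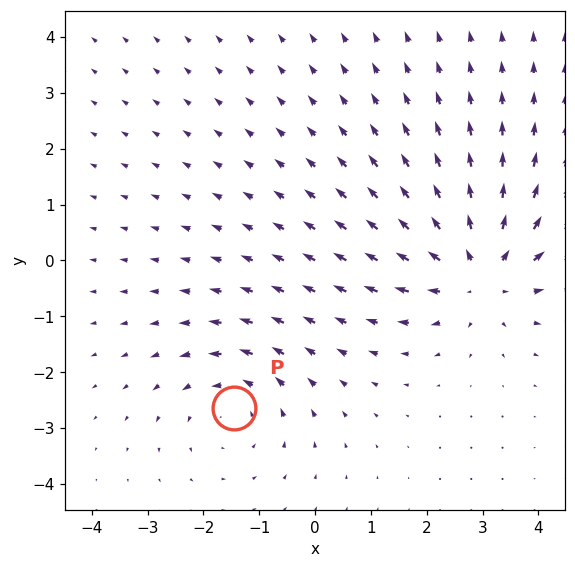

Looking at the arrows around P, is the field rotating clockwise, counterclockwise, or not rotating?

counterclockwise

Near P at (-1.5, -2.6) the arrows circulate counterclockwise. The curl (z-component) there is about +3; positive curl means counterclockwise rotation.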